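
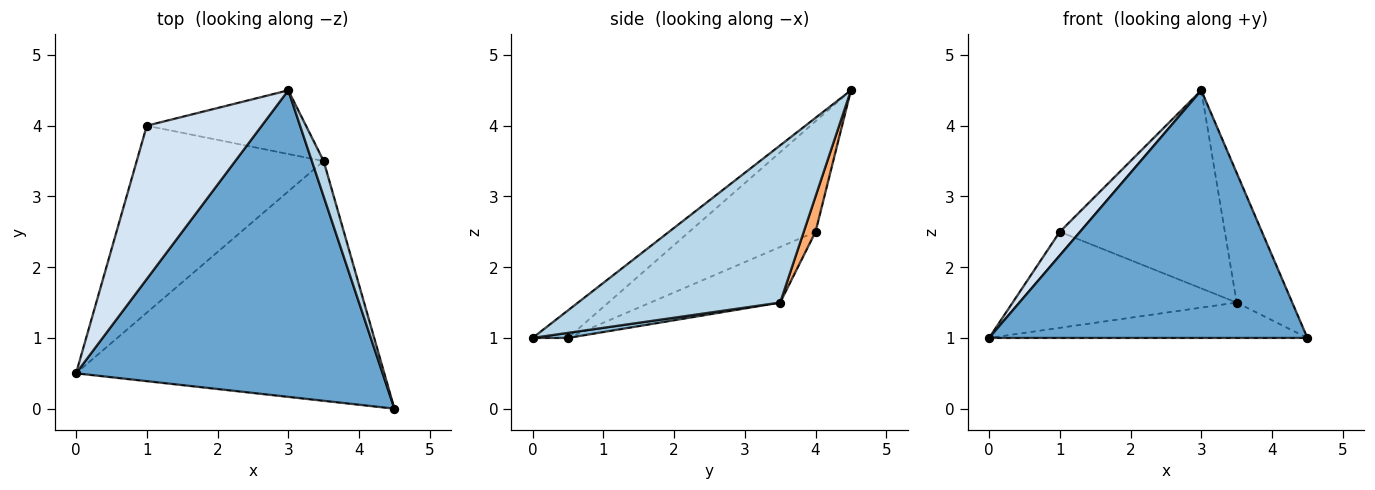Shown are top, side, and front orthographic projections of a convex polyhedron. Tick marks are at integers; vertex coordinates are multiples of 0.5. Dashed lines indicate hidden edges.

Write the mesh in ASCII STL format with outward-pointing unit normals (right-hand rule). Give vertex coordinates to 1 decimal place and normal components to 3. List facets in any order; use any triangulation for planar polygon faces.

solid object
 facet normal -0.070 -0.627 0.776
  outer loop
   vertex 3.0 4.5 4.5
   vertex 0.0 0.5 1.0
   vertex 4.5 0.0 1.0
  endloop
 endfacet
 facet normal 0.016 0.146 -0.989
  outer loop
   vertex 3.5 3.5 1.5
   vertex 4.5 0.0 1.0
   vertex 0.0 0.5 1.0
  endloop
 endfacet
 facet normal 0.962 0.264 0.072
  outer loop
   vertex 3.5 3.5 1.5
   vertex 3.0 4.5 4.5
   vertex 4.5 0.0 1.0
  endloop
 endfacet
 facet normal -0.689 -0.110 0.716
  outer loop
   vertex 1.0 4.0 2.5
   vertex 0.0 0.5 1.0
   vertex 3.0 4.5 4.5
  endloop
 endfacet
 facet normal -0.256 0.442 -0.860
  outer loop
   vertex 1.0 4.0 2.5
   vertex 3.5 3.5 1.5
   vertex 0.0 0.5 1.0
  endloop
 endfacet
 facet normal 0.068 0.950 -0.305
  outer loop
   vertex 1.0 4.0 2.5
   vertex 3.0 4.5 4.5
   vertex 3.5 3.5 1.5
  endloop
 endfacet
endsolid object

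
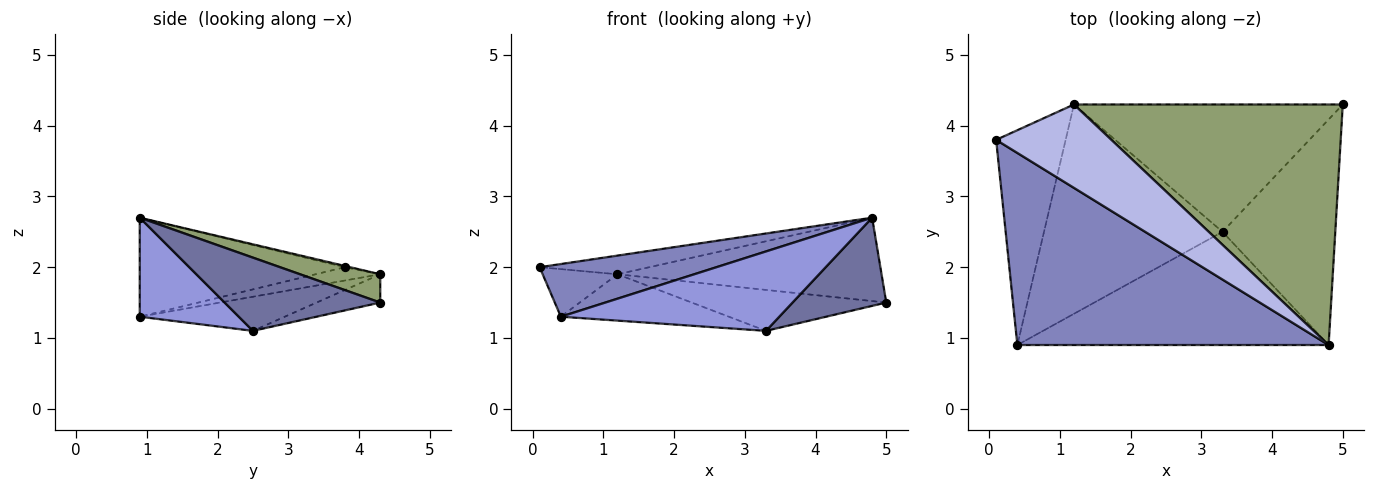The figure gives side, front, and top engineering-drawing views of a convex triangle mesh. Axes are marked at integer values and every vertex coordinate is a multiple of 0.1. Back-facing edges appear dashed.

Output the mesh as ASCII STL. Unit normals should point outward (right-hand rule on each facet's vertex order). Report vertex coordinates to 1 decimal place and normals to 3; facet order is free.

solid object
 facet normal 0.518 -0.312 -0.797
  outer loop
   vertex 3.3 2.5 1.1
   vertex 5.0 4.3 1.5
   vertex 4.8 0.9 2.7
  endloop
 endfacet
 facet normal -0.293 -0.253 0.922
  outer loop
   vertex 0.4 0.9 1.3
   vertex 4.8 0.9 2.7
   vertex 0.1 3.8 2.0
  endloop
 endfacet
 facet normal 0.252 -0.556 -0.792
  outer loop
   vertex 0.4 0.9 1.3
   vertex 3.3 2.5 1.1
   vertex 4.8 0.9 2.7
  endloop
 endfacet
 facet normal -0.011 0.218 0.976
  outer loop
   vertex 1.2 4.3 1.9
   vertex 0.1 3.8 2.0
   vertex 4.8 0.9 2.7
  endloop
 endfacet
 facet normal 0.099 0.326 0.940
  outer loop
   vertex 1.2 4.3 1.9
   vertex 4.8 0.9 2.7
   vertex 5.0 4.3 1.5
  endloop
 endfacet
 facet normal -0.100 0.305 -0.947
  outer loop
   vertex 1.2 4.3 1.9
   vertex 5.0 4.3 1.5
   vertex 3.3 2.5 1.1
  endloop
 endfacet
 facet normal -0.184 0.213 -0.960
  outer loop
   vertex 1.2 4.3 1.9
   vertex 0.4 0.9 1.3
   vertex 0.1 3.8 2.0
  endloop
 endfacet
 facet normal -0.183 0.213 -0.960
  outer loop
   vertex 1.2 4.3 1.9
   vertex 3.3 2.5 1.1
   vertex 0.4 0.9 1.3
  endloop
 endfacet
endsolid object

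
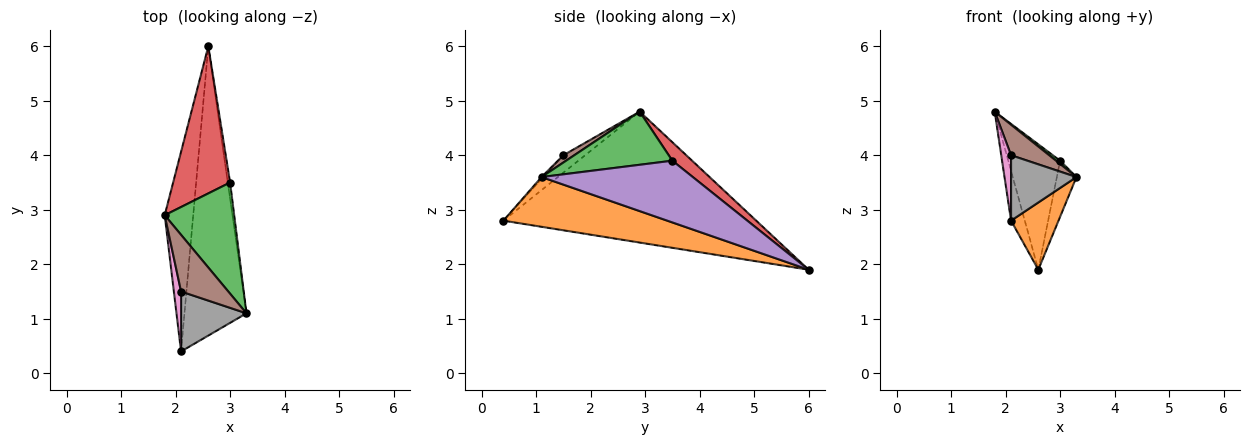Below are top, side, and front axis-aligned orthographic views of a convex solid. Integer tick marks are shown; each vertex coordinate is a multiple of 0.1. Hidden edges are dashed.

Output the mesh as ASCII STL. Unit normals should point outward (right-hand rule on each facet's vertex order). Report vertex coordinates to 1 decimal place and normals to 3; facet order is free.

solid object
 facet normal -0.976 0.053 -0.213
  outer loop
   vertex 2.1 0.4 2.8
   vertex 1.8 2.9 4.8
   vertex 2.6 6.0 1.9
  endloop
 endfacet
 facet normal 0.616 -0.178 -0.768
  outer loop
   vertex 2.1 0.4 2.8
   vertex 2.6 6.0 1.9
   vertex 3.3 1.1 3.6
  endloop
 endfacet
 facet normal 0.607 -0.023 0.794
  outer loop
   vertex 3.0 3.5 3.9
   vertex 1.8 2.9 4.8
   vertex 3.3 1.1 3.6
  endloop
 endfacet
 facet normal 0.240 0.630 0.739
  outer loop
   vertex 3.0 3.5 3.9
   vertex 2.6 6.0 1.9
   vertex 1.8 2.9 4.8
  endloop
 endfacet
 facet normal 0.991 0.129 -0.037
  outer loop
   vertex 3.0 3.5 3.9
   vertex 3.3 1.1 3.6
   vertex 2.6 6.0 1.9
  endloop
 endfacet
 facet normal 0.134 -0.470 0.873
  outer loop
   vertex 2.1 1.5 4.0
   vertex 3.3 1.1 3.6
   vertex 1.8 2.9 4.8
  endloop
 endfacet
 facet normal -0.854 -0.384 0.352
  outer loop
   vertex 2.1 1.5 4.0
   vertex 1.8 2.9 4.8
   vertex 2.1 0.4 2.8
  endloop
 endfacet
 facet normal -0.020 -0.737 0.676
  outer loop
   vertex 2.1 1.5 4.0
   vertex 2.1 0.4 2.8
   vertex 3.3 1.1 3.6
  endloop
 endfacet
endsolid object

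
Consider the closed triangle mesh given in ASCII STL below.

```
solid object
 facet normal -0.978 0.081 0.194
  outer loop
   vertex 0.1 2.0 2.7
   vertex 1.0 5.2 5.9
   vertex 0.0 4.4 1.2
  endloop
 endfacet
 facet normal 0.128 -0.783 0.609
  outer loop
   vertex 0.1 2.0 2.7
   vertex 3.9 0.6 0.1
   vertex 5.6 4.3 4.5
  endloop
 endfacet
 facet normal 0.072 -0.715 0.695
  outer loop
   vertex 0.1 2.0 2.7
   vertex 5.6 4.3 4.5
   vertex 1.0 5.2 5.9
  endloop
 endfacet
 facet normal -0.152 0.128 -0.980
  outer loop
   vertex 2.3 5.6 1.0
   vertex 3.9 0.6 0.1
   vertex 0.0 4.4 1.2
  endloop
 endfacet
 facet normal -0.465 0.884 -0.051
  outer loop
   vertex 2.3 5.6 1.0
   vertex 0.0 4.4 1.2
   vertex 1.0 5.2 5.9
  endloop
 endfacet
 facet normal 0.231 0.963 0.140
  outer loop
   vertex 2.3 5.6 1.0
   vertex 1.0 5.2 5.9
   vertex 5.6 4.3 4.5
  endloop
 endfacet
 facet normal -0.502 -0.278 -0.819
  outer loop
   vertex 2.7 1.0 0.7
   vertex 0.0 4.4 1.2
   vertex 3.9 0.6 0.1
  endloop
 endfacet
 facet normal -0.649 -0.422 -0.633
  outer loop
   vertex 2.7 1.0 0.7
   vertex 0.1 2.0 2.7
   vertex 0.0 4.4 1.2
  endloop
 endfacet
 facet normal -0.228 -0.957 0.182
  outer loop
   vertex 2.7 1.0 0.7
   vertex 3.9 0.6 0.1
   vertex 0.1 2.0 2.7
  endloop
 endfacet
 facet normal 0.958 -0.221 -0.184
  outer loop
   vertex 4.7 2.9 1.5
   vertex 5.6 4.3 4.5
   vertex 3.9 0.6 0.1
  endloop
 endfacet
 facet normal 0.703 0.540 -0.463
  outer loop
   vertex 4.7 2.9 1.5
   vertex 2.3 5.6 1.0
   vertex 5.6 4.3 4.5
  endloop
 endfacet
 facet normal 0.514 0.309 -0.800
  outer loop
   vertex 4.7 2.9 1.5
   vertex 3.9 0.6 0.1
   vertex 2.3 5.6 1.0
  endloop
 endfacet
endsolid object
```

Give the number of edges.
18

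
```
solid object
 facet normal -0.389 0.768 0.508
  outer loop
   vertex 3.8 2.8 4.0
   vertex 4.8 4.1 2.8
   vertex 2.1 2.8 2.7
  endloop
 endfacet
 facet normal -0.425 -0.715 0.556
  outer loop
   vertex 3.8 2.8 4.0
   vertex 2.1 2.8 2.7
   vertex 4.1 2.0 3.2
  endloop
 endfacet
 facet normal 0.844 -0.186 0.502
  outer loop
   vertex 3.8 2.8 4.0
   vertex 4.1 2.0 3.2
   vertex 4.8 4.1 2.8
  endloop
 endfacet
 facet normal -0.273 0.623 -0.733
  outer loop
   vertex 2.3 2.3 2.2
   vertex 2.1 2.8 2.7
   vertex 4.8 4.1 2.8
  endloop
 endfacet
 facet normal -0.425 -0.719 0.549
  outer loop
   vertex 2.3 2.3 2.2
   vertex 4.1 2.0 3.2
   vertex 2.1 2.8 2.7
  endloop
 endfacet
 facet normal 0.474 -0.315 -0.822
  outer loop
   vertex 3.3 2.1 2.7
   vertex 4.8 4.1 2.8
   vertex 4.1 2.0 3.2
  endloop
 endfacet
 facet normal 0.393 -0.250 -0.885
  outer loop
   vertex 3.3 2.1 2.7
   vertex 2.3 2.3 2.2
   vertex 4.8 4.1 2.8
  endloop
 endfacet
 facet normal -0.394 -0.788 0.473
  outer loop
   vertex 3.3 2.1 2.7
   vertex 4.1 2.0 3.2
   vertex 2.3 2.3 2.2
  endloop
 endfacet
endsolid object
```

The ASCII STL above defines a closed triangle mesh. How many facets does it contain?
8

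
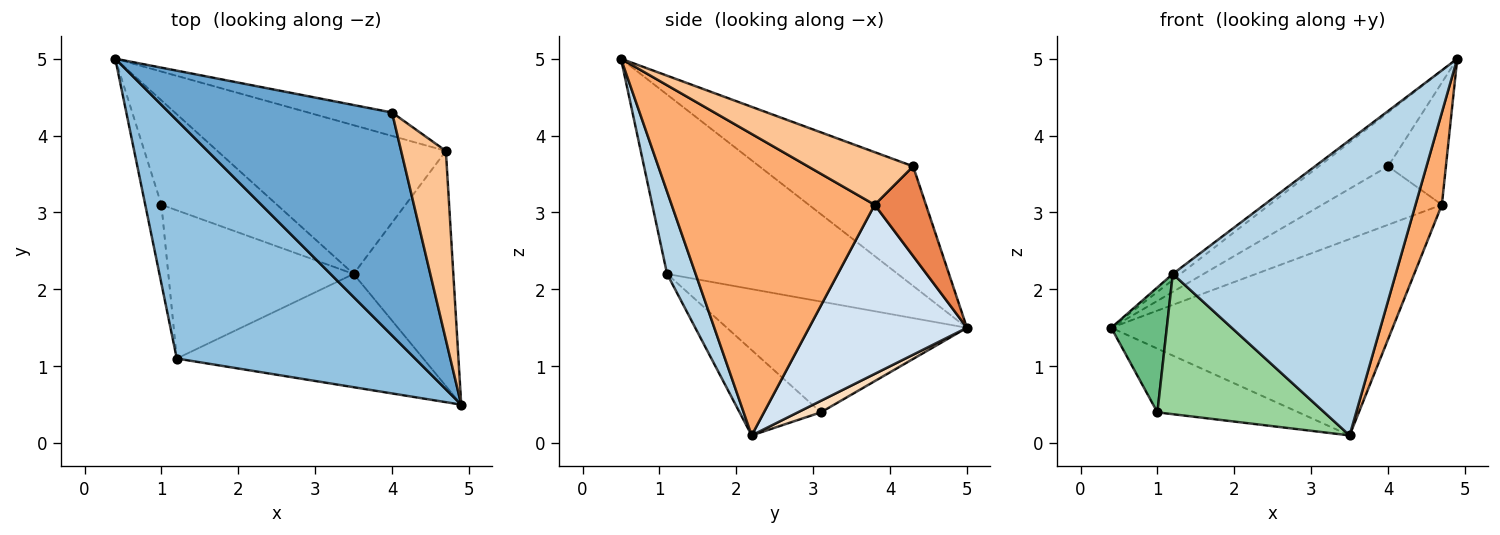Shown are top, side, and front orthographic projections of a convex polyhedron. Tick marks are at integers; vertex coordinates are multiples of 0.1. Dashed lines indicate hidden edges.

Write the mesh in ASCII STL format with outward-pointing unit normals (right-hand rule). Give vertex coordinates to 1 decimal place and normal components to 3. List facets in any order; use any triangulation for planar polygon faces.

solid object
 facet normal -0.462 0.208 0.862
  outer loop
   vertex 4.0 4.3 3.6
   vertex 0.4 5.0 1.5
   vertex 4.9 0.5 5.0
  endloop
 endfacet
 facet normal -0.601 0.020 0.799
  outer loop
   vertex 1.2 1.1 2.2
   vertex 4.9 0.5 5.0
   vertex 0.4 5.0 1.5
  endloop
 endfacet
 facet normal 0.119 -0.927 -0.356
  outer loop
   vertex 1.2 1.1 2.2
   vertex 3.5 2.2 0.1
   vertex 4.9 0.5 5.0
  endloop
 endfacet
 facet normal 0.408 0.728 -0.551
  outer loop
   vertex 4.7 3.8 3.1
   vertex 3.5 2.2 0.1
   vertex 0.4 5.0 1.5
  endloop
 endfacet
 facet normal 0.369 0.863 -0.346
  outer loop
   vertex 4.7 3.8 3.1
   vertex 0.4 5.0 1.5
   vertex 4.0 4.3 3.6
  endloop
 endfacet
 facet normal 0.942 -0.122 -0.312
  outer loop
   vertex 4.7 3.8 3.1
   vertex 4.9 0.5 5.0
   vertex 3.5 2.2 0.1
  endloop
 endfacet
 facet normal 0.703 0.387 0.597
  outer loop
   vertex 4.7 3.8 3.1
   vertex 4.0 4.3 3.6
   vertex 4.9 0.5 5.0
  endloop
 endfacet
 facet normal 0.085 0.519 -0.850
  outer loop
   vertex 1.0 3.1 0.4
   vertex 0.4 5.0 1.5
   vertex 3.5 2.2 0.1
  endloop
 endfacet
 facet normal -0.965 -0.223 -0.141
  outer loop
   vertex 1.0 3.1 0.4
   vertex 1.2 1.1 2.2
   vertex 0.4 5.0 1.5
  endloop
 endfacet
 facet normal -0.317 -0.652 -0.689
  outer loop
   vertex 1.0 3.1 0.4
   vertex 3.5 2.2 0.1
   vertex 1.2 1.1 2.2
  endloop
 endfacet
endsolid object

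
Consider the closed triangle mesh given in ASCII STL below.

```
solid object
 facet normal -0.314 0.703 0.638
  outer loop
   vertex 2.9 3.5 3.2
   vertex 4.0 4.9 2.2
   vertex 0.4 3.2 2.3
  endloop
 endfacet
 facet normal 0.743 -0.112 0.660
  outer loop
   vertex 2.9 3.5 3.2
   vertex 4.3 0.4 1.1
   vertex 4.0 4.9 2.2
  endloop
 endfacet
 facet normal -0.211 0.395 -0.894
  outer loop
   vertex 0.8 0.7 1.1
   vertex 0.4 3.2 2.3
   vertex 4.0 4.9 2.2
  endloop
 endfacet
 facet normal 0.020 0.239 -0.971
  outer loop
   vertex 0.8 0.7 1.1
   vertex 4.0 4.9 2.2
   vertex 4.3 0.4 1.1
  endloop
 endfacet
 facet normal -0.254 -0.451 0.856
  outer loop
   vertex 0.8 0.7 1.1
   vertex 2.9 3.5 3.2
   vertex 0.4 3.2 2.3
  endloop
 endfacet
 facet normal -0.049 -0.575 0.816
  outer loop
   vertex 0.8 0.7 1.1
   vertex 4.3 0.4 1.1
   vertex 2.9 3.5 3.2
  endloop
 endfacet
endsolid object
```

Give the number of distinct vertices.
5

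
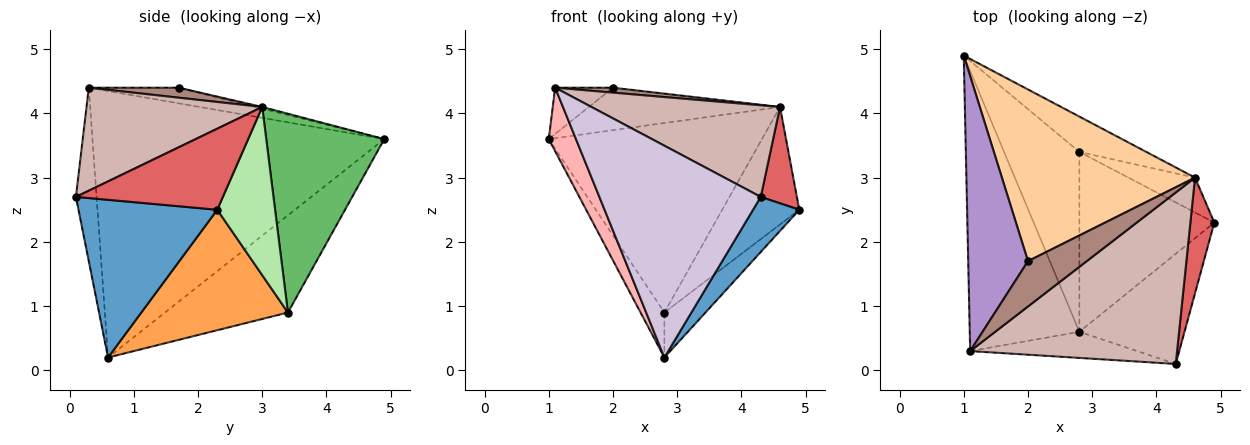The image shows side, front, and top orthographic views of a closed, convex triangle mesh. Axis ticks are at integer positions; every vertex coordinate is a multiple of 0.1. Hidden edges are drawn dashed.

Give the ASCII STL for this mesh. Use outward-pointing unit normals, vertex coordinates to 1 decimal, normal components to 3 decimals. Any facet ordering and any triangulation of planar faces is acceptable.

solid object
 facet normal 0.802 -0.267 -0.535
  outer loop
   vertex 4.3 0.1 2.7
   vertex 2.8 0.6 0.2
   vertex 4.9 2.3 2.5
  endloop
 endfacet
 facet normal -0.782 0.151 -0.605
  outer loop
   vertex 2.8 3.4 0.9
   vertex 2.8 0.6 0.2
   vertex 1.0 4.9 3.6
  endloop
 endfacet
 facet normal 0.655 0.183 -0.733
  outer loop
   vertex 2.8 3.4 0.9
   vertex 4.9 2.3 2.5
   vertex 2.8 0.6 0.2
  endloop
 endfacet
 facet normal -0.008 0.240 0.971
  outer loop
   vertex 4.6 3.0 4.1
   vertex 1.0 4.9 3.6
   vertex 2.0 1.7 4.4
  endloop
 endfacet
 facet normal 0.478 0.863 -0.161
  outer loop
   vertex 4.6 3.0 4.1
   vertex 2.8 3.4 0.9
   vertex 1.0 4.9 3.6
  endloop
 endfacet
 facet normal 0.584 0.778 -0.231
  outer loop
   vertex 4.6 3.0 4.1
   vertex 4.9 2.3 2.5
   vertex 2.8 3.4 0.9
  endloop
 endfacet
 facet normal 0.934 -0.230 0.275
  outer loop
   vertex 4.6 3.0 4.1
   vertex 4.3 0.1 2.7
   vertex 4.9 2.3 2.5
  endloop
 endfacet
 facet normal -0.921 -0.086 -0.379
  outer loop
   vertex 1.1 0.3 4.4
   vertex 1.0 4.9 3.6
   vertex 2.8 0.6 0.2
  endloop
 endfacet
 facet normal -0.250 0.161 0.955
  outer loop
   vertex 1.1 0.3 4.4
   vertex 2.0 1.7 4.4
   vertex 1.0 4.9 3.6
  endloop
 endfacet
 facet normal -0.126 -0.985 -0.121
  outer loop
   vertex 1.1 0.3 4.4
   vertex 2.8 0.6 0.2
   vertex 4.3 0.1 2.7
  endloop
 endfacet
 facet normal 0.167 -0.107 0.980
  outer loop
   vertex 1.1 0.3 4.4
   vertex 4.6 3.0 4.1
   vertex 2.0 1.7 4.4
  endloop
 endfacet
 facet normal 0.402 -0.431 0.808
  outer loop
   vertex 1.1 0.3 4.4
   vertex 4.3 0.1 2.7
   vertex 4.6 3.0 4.1
  endloop
 endfacet
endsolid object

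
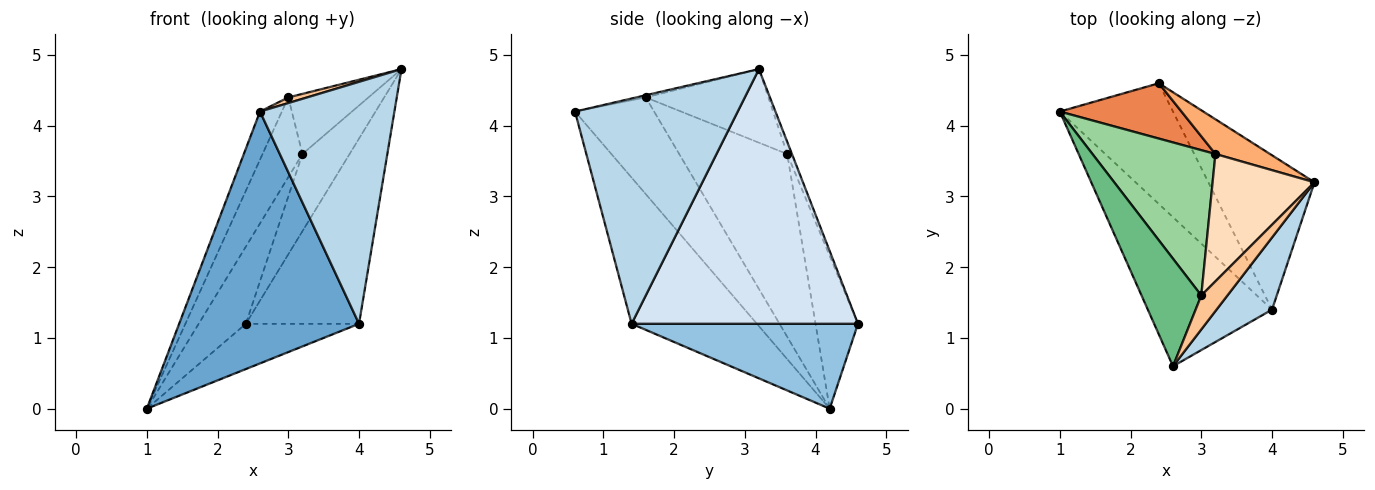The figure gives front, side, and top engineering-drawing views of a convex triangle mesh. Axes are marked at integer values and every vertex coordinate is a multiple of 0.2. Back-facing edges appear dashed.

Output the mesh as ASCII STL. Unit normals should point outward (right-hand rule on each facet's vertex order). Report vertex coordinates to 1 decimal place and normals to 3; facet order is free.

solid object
 facet normal -0.514 -0.738 -0.437
  outer loop
   vertex 4.0 1.4 1.2
   vertex 2.6 0.6 4.2
   vertex 1.0 4.2 0.0
  endloop
 endfacet
 facet normal 0.575 0.287 -0.766
  outer loop
   vertex 4.0 1.4 1.2
   vertex 1.0 4.2 0.0
   vertex 2.4 4.6 1.2
  endloop
 endfacet
 facet normal 0.757 -0.626 0.187
  outer loop
   vertex 4.0 1.4 1.2
   vertex 4.6 3.2 4.8
   vertex 2.6 0.6 4.2
  endloop
 endfacet
 facet normal 0.838 0.419 -0.349
  outer loop
   vertex 4.0 1.4 1.2
   vertex 2.4 4.6 1.2
   vertex 4.6 3.2 4.8
  endloop
 endfacet
 facet normal -0.590 0.656 0.470
  outer loop
   vertex 3.2 3.6 3.6
   vertex 2.4 4.6 1.2
   vertex 1.0 4.2 0.0
  endloop
 endfacet
 facet normal -0.091 0.908 0.409
  outer loop
   vertex 3.2 3.6 3.6
   vertex 4.6 3.2 4.8
   vertex 2.4 4.6 1.2
  endloop
 endfacet
 facet normal -0.082 -0.164 0.983
  outer loop
   vertex 3.0 1.6 4.4
   vertex 2.6 0.6 4.2
   vertex 4.6 3.2 4.8
  endloop
 endfacet
 facet normal -0.547 0.358 0.757
  outer loop
   vertex 3.0 1.6 4.4
   vertex 4.6 3.2 4.8
   vertex 3.2 3.6 3.6
  endloop
 endfacet
 facet normal -0.828 0.229 0.512
  outer loop
   vertex 3.0 1.6 4.4
   vertex 1.0 4.2 0.0
   vertex 2.6 0.6 4.2
  endloop
 endfacet
 facet normal -0.793 0.293 0.534
  outer loop
   vertex 3.0 1.6 4.4
   vertex 3.2 3.6 3.6
   vertex 1.0 4.2 0.0
  endloop
 endfacet
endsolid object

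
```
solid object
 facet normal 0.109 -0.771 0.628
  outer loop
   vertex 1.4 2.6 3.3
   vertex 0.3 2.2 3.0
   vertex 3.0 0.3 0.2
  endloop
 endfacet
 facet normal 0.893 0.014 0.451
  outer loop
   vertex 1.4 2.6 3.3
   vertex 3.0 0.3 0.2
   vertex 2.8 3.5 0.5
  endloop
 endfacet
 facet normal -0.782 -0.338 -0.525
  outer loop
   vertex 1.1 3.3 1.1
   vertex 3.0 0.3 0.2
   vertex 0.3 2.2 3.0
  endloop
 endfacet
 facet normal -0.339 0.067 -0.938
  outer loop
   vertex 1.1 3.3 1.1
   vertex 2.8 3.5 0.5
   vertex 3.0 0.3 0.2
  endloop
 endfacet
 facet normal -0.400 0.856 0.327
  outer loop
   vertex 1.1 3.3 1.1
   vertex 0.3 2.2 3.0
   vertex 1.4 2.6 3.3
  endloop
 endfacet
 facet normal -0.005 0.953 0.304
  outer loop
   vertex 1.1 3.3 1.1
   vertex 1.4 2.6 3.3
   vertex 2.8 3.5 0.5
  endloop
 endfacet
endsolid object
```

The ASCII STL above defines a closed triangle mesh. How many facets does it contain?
6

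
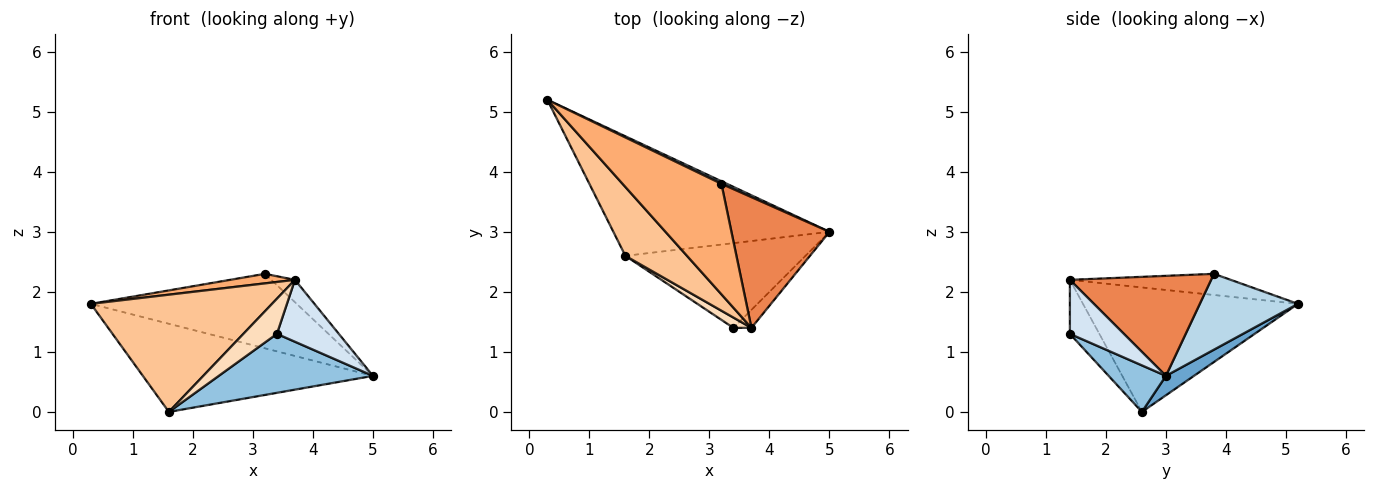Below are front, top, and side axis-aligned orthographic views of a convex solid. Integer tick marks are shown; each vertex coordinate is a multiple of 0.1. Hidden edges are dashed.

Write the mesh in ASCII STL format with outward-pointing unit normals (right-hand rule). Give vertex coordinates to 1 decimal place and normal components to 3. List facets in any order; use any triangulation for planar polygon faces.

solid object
 facet normal 0.072 0.592 -0.803
  outer loop
   vertex 1.6 2.6 0.0
   vertex 0.3 5.2 1.8
   vertex 5.0 3.0 0.6
  endloop
 endfacet
 facet normal 0.207 -0.559 -0.803
  outer loop
   vertex 1.6 2.6 0.0
   vertex 5.0 3.0 0.6
   vertex 3.4 1.4 1.3
  endloop
 endfacet
 facet normal 0.430 0.902 0.031
  outer loop
   vertex 3.2 3.8 2.3
   vertex 5.0 3.0 0.6
   vertex 0.3 5.2 1.8
  endloop
 endfacet
 facet normal 0.642 -0.736 -0.214
  outer loop
   vertex 3.7 1.4 2.2
   vertex 3.4 1.4 1.3
   vertex 5.0 3.0 0.6
  endloop
 endfacet
 facet normal 0.709 0.119 0.695
  outer loop
   vertex 3.7 1.4 2.2
   vertex 5.0 3.0 0.6
   vertex 3.2 3.8 2.3
  endloop
 endfacet
 facet normal -0.209 -0.084 0.974
  outer loop
   vertex 3.7 1.4 2.2
   vertex 3.2 3.8 2.3
   vertex 0.3 5.2 1.8
  endloop
 endfacet
 facet normal -0.715 -0.603 0.354
  outer loop
   vertex 3.7 1.4 2.2
   vertex 0.3 5.2 1.8
   vertex 1.6 2.6 0.0
  endloop
 endfacet
 facet normal -0.644 -0.734 0.215
  outer loop
   vertex 3.7 1.4 2.2
   vertex 1.6 2.6 0.0
   vertex 3.4 1.4 1.3
  endloop
 endfacet
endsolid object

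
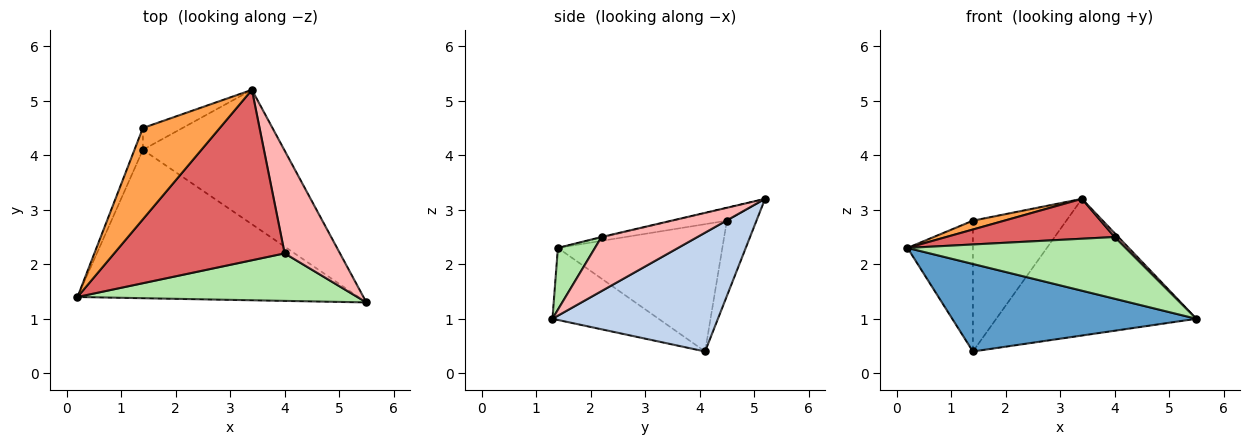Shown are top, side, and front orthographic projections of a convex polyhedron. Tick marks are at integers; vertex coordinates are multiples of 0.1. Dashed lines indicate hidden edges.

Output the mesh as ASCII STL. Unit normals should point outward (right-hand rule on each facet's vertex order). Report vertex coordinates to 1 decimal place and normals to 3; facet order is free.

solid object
 facet normal -0.216 -0.496 -0.841
  outer loop
   vertex 1.4 4.1 0.4
   vertex 5.5 1.3 1.0
   vertex 0.2 1.4 2.3
  endloop
 endfacet
 facet normal 0.508 0.614 -0.604
  outer loop
   vertex 1.4 4.1 0.4
   vertex 3.4 5.2 3.2
   vertex 5.5 1.3 1.0
  endloop
 endfacet
 facet normal -0.163 -0.095 0.982
  outer loop
   vertex 1.4 4.5 2.8
   vertex 0.2 1.4 2.3
   vertex 3.4 5.2 3.2
  endloop
 endfacet
 facet normal -0.927 0.369 -0.061
  outer loop
   vertex 1.4 4.5 2.8
   vertex 1.4 4.1 0.4
   vertex 0.2 1.4 2.3
  endloop
 endfacet
 facet normal -0.298 0.942 -0.157
  outer loop
   vertex 1.4 4.5 2.8
   vertex 3.4 5.2 3.2
   vertex 1.4 4.1 0.4
  endloop
 endfacet
 facet normal 0.133 -0.785 0.605
  outer loop
   vertex 4.0 2.2 2.5
   vertex 0.2 1.4 2.3
   vertex 5.5 1.3 1.0
  endloop
 endfacet
 facet normal -0.003 -0.228 0.974
  outer loop
   vertex 4.0 2.2 2.5
   vertex 3.4 5.2 3.2
   vertex 0.2 1.4 2.3
  endloop
 endfacet
 facet normal 0.699 -0.027 0.715
  outer loop
   vertex 4.0 2.2 2.5
   vertex 5.5 1.3 1.0
   vertex 3.4 5.2 3.2
  endloop
 endfacet
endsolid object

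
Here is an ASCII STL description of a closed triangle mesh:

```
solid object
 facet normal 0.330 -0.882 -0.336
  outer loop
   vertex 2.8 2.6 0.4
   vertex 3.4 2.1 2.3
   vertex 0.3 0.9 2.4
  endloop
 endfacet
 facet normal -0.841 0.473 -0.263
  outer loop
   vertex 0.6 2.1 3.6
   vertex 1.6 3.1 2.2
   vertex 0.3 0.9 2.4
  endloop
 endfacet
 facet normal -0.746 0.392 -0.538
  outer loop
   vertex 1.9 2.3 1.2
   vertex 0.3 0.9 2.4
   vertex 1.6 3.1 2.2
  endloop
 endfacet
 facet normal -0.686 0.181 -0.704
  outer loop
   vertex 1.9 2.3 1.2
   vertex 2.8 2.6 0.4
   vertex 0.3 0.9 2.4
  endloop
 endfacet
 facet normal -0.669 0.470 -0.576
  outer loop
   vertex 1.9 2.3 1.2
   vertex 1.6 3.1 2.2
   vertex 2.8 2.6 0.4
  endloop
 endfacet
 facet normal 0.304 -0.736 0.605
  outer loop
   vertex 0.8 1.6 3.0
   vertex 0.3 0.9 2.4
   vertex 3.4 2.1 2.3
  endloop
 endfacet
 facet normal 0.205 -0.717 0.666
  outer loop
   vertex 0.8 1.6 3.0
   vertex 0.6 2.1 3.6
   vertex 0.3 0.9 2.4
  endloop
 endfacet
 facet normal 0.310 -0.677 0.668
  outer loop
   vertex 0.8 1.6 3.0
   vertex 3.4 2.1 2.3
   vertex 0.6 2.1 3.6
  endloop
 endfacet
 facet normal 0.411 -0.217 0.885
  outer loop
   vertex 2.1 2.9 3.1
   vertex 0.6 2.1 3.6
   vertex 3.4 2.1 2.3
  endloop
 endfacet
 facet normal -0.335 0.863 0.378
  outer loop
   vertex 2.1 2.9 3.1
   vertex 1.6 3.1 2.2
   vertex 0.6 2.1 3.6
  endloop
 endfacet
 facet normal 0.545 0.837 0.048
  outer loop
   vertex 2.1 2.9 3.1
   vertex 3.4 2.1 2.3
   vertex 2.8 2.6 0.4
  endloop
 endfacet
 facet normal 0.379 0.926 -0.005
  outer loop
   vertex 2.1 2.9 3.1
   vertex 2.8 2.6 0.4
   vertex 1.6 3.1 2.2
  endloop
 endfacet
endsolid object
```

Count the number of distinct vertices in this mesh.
8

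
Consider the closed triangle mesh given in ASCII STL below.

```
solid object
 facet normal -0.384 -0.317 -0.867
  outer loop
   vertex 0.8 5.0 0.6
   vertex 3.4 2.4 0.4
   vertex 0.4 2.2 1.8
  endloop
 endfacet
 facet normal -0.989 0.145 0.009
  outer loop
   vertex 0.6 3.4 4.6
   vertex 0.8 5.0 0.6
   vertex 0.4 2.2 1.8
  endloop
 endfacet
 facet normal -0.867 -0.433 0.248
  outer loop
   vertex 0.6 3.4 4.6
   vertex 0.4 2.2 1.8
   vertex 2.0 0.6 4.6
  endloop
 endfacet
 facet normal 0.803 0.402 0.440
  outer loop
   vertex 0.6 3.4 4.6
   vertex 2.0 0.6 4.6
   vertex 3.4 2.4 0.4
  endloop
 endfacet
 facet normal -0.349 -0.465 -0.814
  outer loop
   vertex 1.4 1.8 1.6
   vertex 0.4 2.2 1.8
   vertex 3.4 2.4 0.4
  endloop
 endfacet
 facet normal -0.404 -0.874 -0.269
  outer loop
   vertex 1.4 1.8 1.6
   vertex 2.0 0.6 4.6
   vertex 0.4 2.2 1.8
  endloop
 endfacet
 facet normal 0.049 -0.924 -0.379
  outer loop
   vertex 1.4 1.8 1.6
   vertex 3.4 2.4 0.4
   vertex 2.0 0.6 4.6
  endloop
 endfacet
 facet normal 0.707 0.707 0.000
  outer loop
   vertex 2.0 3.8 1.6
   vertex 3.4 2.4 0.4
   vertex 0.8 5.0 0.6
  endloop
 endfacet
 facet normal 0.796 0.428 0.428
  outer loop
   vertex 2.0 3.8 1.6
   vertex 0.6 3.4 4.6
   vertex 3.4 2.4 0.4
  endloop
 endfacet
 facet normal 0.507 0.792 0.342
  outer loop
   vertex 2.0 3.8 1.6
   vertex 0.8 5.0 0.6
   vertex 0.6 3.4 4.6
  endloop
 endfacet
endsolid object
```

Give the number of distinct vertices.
7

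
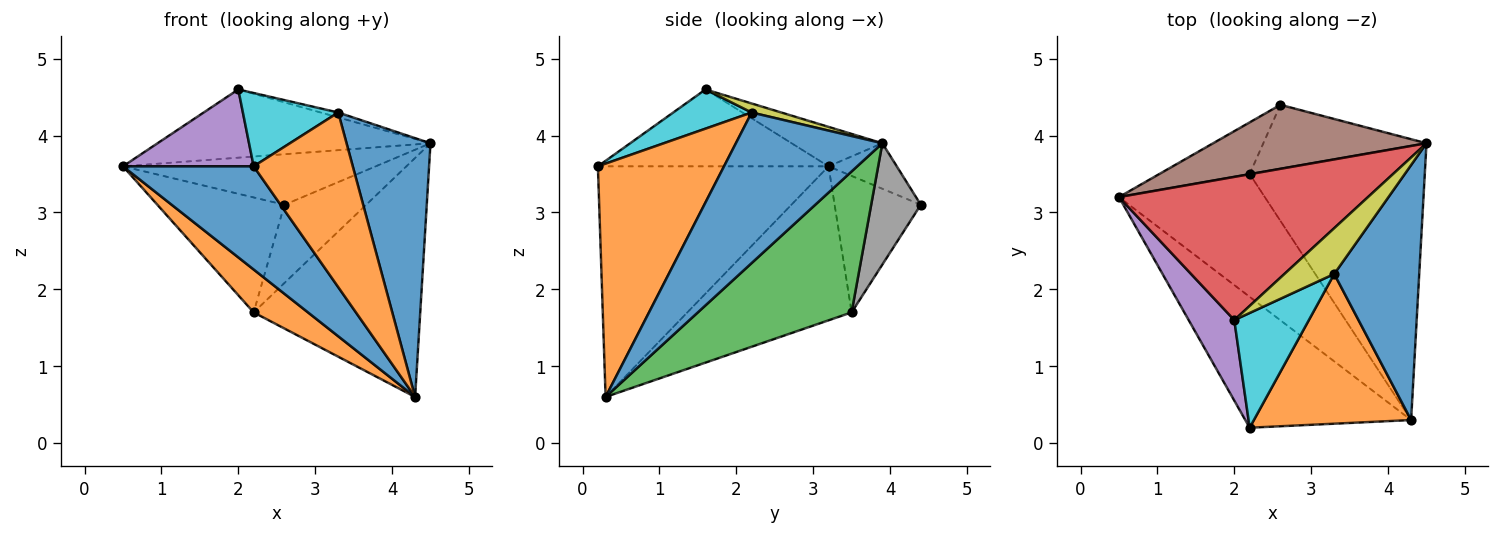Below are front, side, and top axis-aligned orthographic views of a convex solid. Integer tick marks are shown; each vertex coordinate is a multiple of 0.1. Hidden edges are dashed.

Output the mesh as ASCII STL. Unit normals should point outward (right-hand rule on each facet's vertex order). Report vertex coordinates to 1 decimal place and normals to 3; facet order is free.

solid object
 facet normal -0.738 -0.418 -0.530
  outer loop
   vertex 2.2 0.2 3.6
   vertex 0.5 3.2 3.6
   vertex 4.3 0.3 0.6
  endloop
 endfacet
 facet normal -0.706 -0.234 -0.669
  outer loop
   vertex 2.2 3.5 1.7
   vertex 4.3 0.3 0.6
   vertex 0.5 3.2 3.6
  endloop
 endfacet
 facet normal 0.519 0.562 -0.644
  outer loop
   vertex 2.2 3.5 1.7
   vertex 4.5 3.9 3.9
   vertex 4.3 0.3 0.6
  endloop
 endfacet
 facet normal -0.142 0.426 0.894
  outer loop
   vertex 2.0 1.6 4.6
   vertex 4.5 3.9 3.9
   vertex 0.5 3.2 3.6
  endloop
 endfacet
 facet normal -0.773 -0.438 0.459
  outer loop
   vertex 2.0 1.6 4.6
   vertex 0.5 3.2 3.6
   vertex 2.2 0.2 3.6
  endloop
 endfacet
 facet normal -0.165 0.611 0.774
  outer loop
   vertex 2.6 4.4 3.1
   vertex 0.5 3.2 3.6
   vertex 4.5 3.9 3.9
  endloop
 endfacet
 facet normal -0.526 0.776 -0.348
  outer loop
   vertex 2.6 4.4 3.1
   vertex 2.2 3.5 1.7
   vertex 0.5 3.2 3.6
  endloop
 endfacet
 facet normal 0.425 0.701 -0.572
  outer loop
   vertex 2.6 4.4 3.1
   vertex 4.5 3.9 3.9
   vertex 2.2 3.5 1.7
  endloop
 endfacet
 facet normal 0.177 0.105 0.979
  outer loop
   vertex 3.3 2.2 4.3
   vertex 4.5 3.9 3.9
   vertex 2.0 1.6 4.6
  endloop
 endfacet
 facet normal 0.405 -0.492 0.770
  outer loop
   vertex 3.3 2.2 4.3
   vertex 2.0 1.6 4.6
   vertex 2.2 0.2 3.6
  endloop
 endfacet
 facet normal 0.779 -0.447 0.440
  outer loop
   vertex 3.3 2.2 4.3
   vertex 4.3 0.3 0.6
   vertex 4.5 3.9 3.9
  endloop
 endfacet
 facet normal 0.695 -0.546 0.468
  outer loop
   vertex 3.3 2.2 4.3
   vertex 2.2 0.2 3.6
   vertex 4.3 0.3 0.6
  endloop
 endfacet
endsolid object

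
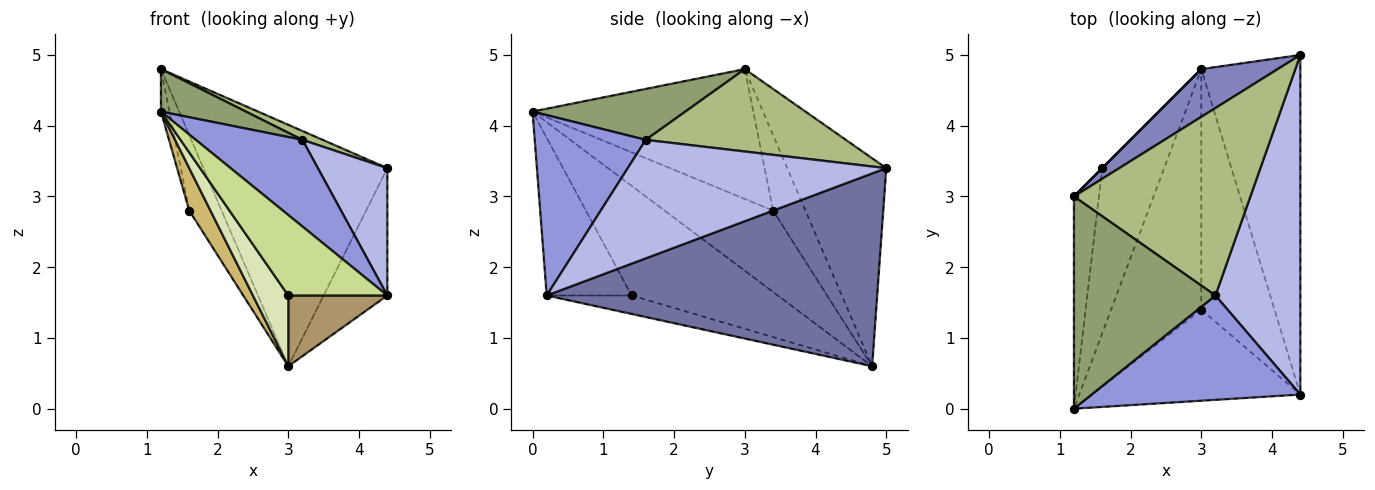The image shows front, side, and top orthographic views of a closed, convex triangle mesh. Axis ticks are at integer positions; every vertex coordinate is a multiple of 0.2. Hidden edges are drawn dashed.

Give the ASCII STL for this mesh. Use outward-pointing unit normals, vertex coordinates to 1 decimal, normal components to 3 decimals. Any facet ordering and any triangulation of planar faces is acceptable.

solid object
 facet normal 0.877 0.169 -0.450
  outer loop
   vertex 3.0 4.8 0.6
   vertex 4.4 5.0 3.4
   vertex 4.4 0.2 1.6
  endloop
 endfacet
 facet normal -0.467 0.867 0.172
  outer loop
   vertex 1.2 3.0 4.8
   vertex 4.4 5.0 3.4
   vertex 3.0 4.8 0.6
  endloop
 endfacet
 facet normal 0.554 -0.532 0.641
  outer loop
   vertex 3.2 1.6 3.8
   vertex 1.2 0.0 4.2
   vertex 4.4 0.2 1.6
  endloop
 endfacet
 facet normal 0.794 -0.213 0.569
  outer loop
   vertex 3.2 1.6 3.8
   vertex 4.4 0.2 1.6
   vertex 4.4 5.0 3.4
  endloop
 endfacet
 facet normal 0.333 -0.185 0.925
  outer loop
   vertex 3.2 1.6 3.8
   vertex 1.2 3.0 4.8
   vertex 1.2 0.0 4.2
  endloop
 endfacet
 facet normal 0.423 -0.043 0.905
  outer loop
   vertex 3.2 1.6 3.8
   vertex 4.4 5.0 3.4
   vertex 1.2 3.0 4.8
  endloop
 endfacet
 facet normal -0.494 -0.576 -0.652
  outer loop
   vertex 3.0 1.4 1.6
   vertex 4.4 0.2 1.6
   vertex 1.2 0.0 4.2
  endloop
 endfacet
 facet normal -0.759 -0.184 -0.624
  outer loop
   vertex 3.0 1.4 1.6
   vertex 1.2 0.0 4.2
   vertex 3.0 4.8 0.6
  endloop
 endfacet
 facet normal -0.235 -0.274 -0.932
  outer loop
   vertex 3.0 1.4 1.6
   vertex 3.0 4.8 0.6
   vertex 4.4 0.2 1.6
  endloop
 endfacet
 facet normal -0.786 -0.154 -0.598
  outer loop
   vertex 1.6 3.4 2.8
   vertex 3.0 4.8 0.6
   vertex 1.2 0.0 4.2
  endloop
 endfacet
 facet normal -0.981 0.038 -0.189
  outer loop
   vertex 1.6 3.4 2.8
   vertex 1.2 0.0 4.2
   vertex 1.2 3.0 4.8
  endloop
 endfacet
 facet normal -0.707 0.707 0.000
  outer loop
   vertex 1.6 3.4 2.8
   vertex 1.2 3.0 4.8
   vertex 3.0 4.8 0.6
  endloop
 endfacet
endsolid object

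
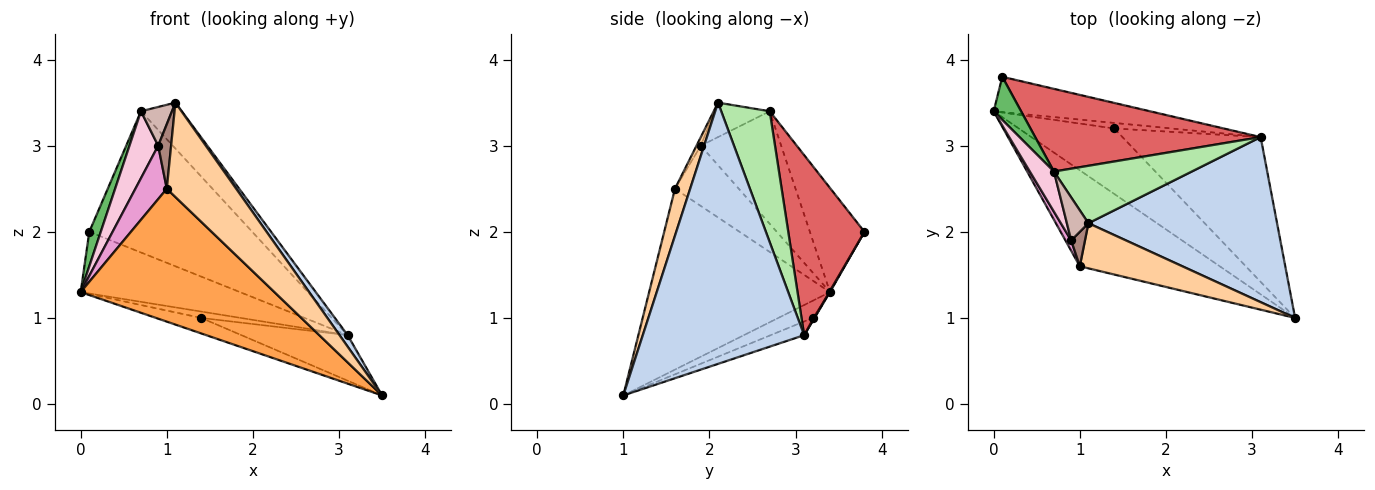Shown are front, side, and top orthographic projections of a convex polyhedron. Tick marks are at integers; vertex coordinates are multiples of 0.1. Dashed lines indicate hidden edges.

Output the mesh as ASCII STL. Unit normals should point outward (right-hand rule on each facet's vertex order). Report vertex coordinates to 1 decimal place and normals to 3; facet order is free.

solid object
 facet normal 0.004 0.868 -0.497
  outer loop
   vertex 3.1 3.1 0.8
   vertex 0.0 3.4 1.3
   vertex 0.1 3.8 2.0
  endloop
 endfacet
 facet normal 0.810 -0.041 0.585
  outer loop
   vertex 3.1 3.1 0.8
   vertex 1.1 2.1 3.5
   vertex 3.5 1.0 0.1
  endloop
 endfacet
 facet normal -0.603 -0.646 -0.467
  outer loop
   vertex 1.0 1.6 2.5
   vertex 0.0 3.4 1.3
   vertex 3.5 1.0 0.1
  endloop
 endfacet
 facet normal 0.194 -0.885 0.423
  outer loop
   vertex 1.0 1.6 2.5
   vertex 3.5 1.0 0.1
   vertex 1.1 2.1 3.5
  endloop
 endfacet
 facet normal -0.948 -0.200 0.249
  outer loop
   vertex 0.7 2.7 3.4
   vertex 0.1 3.8 2.0
   vertex 0.0 3.4 1.3
  endloop
 endfacet
 facet normal 0.596 0.502 0.627
  outer loop
   vertex 0.7 2.7 3.4
   vertex 1.1 2.1 3.5
   vertex 3.1 3.1 0.8
  endloop
 endfacet
 facet normal 0.374 0.800 0.468
  outer loop
   vertex 0.7 2.7 3.4
   vertex 3.1 3.1 0.8
   vertex 0.1 3.8 2.0
  endloop
 endfacet
 facet normal -0.173 0.227 -0.958
  outer loop
   vertex 1.4 3.2 1.0
   vertex 3.5 1.0 0.1
   vertex 0.0 3.4 1.3
  endloop
 endfacet
 facet normal -0.033 0.754 -0.656
  outer loop
   vertex 1.4 3.2 1.0
   vertex 0.0 3.4 1.3
   vertex 3.1 3.1 0.8
  endloop
 endfacet
 facet normal -0.094 0.299 -0.950
  outer loop
   vertex 1.4 3.2 1.0
   vertex 3.1 3.1 0.8
   vertex 3.5 1.0 0.1
  endloop
 endfacet
 facet normal -0.282 -0.846 0.451
  outer loop
   vertex 0.9 1.9 3.0
   vertex 1.0 1.6 2.5
   vertex 1.1 2.1 3.5
  endloop
 endfacet
 facet normal -0.765 -0.431 0.478
  outer loop
   vertex 0.9 1.9 3.0
   vertex 1.1 2.1 3.5
   vertex 0.7 2.7 3.4
  endloop
 endfacet
 facet normal -0.894 -0.440 0.085
  outer loop
   vertex 0.9 1.9 3.0
   vertex 0.0 3.4 1.3
   vertex 1.0 1.6 2.5
  endloop
 endfacet
 facet normal -0.923 -0.330 0.198
  outer loop
   vertex 0.9 1.9 3.0
   vertex 0.7 2.7 3.4
   vertex 0.0 3.4 1.3
  endloop
 endfacet
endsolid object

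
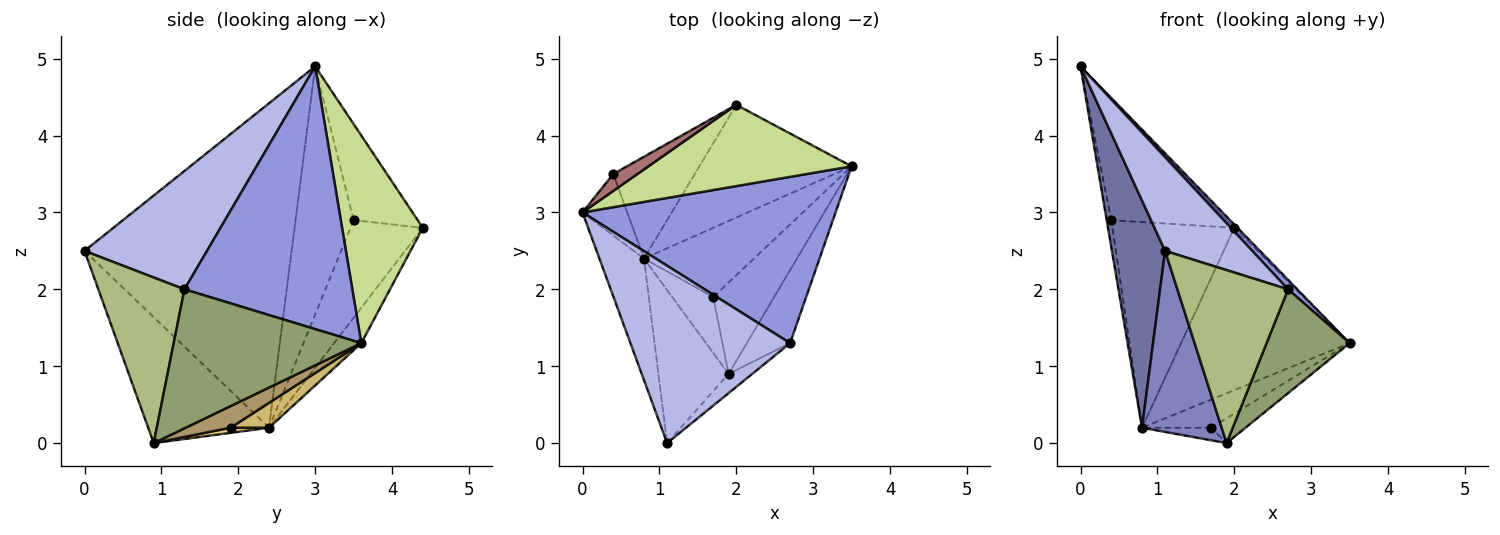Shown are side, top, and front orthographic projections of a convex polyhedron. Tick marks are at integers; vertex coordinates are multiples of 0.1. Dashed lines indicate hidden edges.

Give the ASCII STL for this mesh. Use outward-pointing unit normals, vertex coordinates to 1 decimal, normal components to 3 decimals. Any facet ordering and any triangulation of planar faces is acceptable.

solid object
 facet normal -0.960 -0.246 -0.132
  outer loop
   vertex 0.8 2.4 0.2
   vertex 1.1 0.0 2.5
   vertex 0.0 3.0 4.9
  endloop
 endfacet
 facet normal -0.757 -0.499 -0.422
  outer loop
   vertex 0.8 2.4 0.2
   vertex 1.9 0.9 0.0
   vertex 1.1 0.0 2.5
  endloop
 endfacet
 facet normal 0.720 -0.039 0.693
  outer loop
   vertex 2.7 1.3 2.0
   vertex 3.5 3.6 1.3
   vertex 0.0 3.0 4.9
  endloop
 endfacet
 facet normal 0.548 -0.391 0.739
  outer loop
   vertex 2.7 1.3 2.0
   vertex 0.0 3.0 4.9
   vertex 1.1 0.0 2.5
  endloop
 endfacet
 facet normal 0.879 -0.389 -0.274
  outer loop
   vertex 2.7 1.3 2.0
   vertex 1.9 0.9 0.0
   vertex 3.5 3.6 1.3
  endloop
 endfacet
 facet normal 0.612 -0.786 -0.087
  outer loop
   vertex 2.7 1.3 2.0
   vertex 1.1 0.0 2.5
   vertex 1.9 0.9 0.0
  endloop
 endfacet
 facet normal 0.714 0.028 0.699
  outer loop
   vertex 2.0 4.4 2.8
   vertex 0.0 3.0 4.9
   vertex 3.5 3.6 1.3
  endloop
 endfacet
 facet normal -0.131 0.814 -0.566
  outer loop
   vertex 2.0 4.4 2.8
   vertex 3.5 3.6 1.3
   vertex 0.8 2.4 0.2
  endloop
 endfacet
 facet normal 0.324 0.247 -0.913
  outer loop
   vertex 1.7 1.9 0.2
   vertex 3.5 3.6 1.3
   vertex 1.9 0.9 0.0
  endloop
 endfacet
 facet normal 0.205 0.369 -0.906
  outer loop
   vertex 1.7 1.9 0.2
   vertex 0.8 2.4 0.2
   vertex 3.5 3.6 1.3
  endloop
 endfacet
 facet normal 0.121 0.218 -0.968
  outer loop
   vertex 1.7 1.9 0.2
   vertex 1.9 0.9 0.0
   vertex 0.8 2.4 0.2
  endloop
 endfacet
 facet normal -0.981 0.077 -0.177
  outer loop
   vertex 0.4 3.5 2.9
   vertex 0.8 2.4 0.2
   vertex 0.0 3.0 4.9
  endloop
 endfacet
 facet normal -0.481 0.868 0.121
  outer loop
   vertex 0.4 3.5 2.9
   vertex 0.0 3.0 4.9
   vertex 2.0 4.4 2.8
  endloop
 endfacet
 facet normal -0.470 0.791 -0.392
  outer loop
   vertex 0.4 3.5 2.9
   vertex 2.0 4.4 2.8
   vertex 0.8 2.4 0.2
  endloop
 endfacet
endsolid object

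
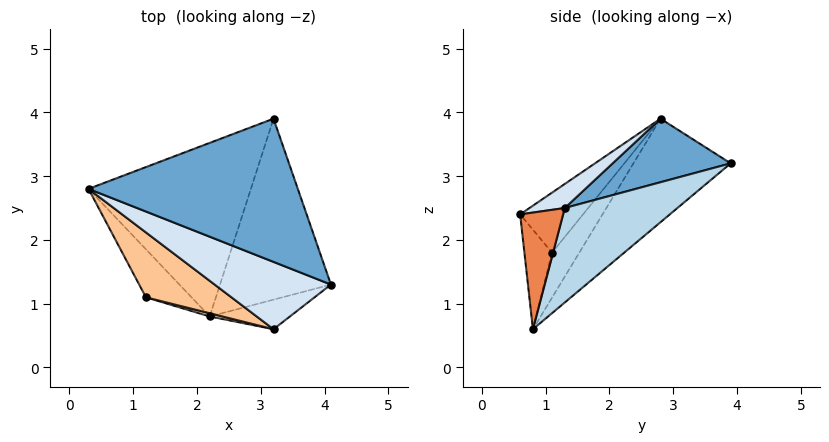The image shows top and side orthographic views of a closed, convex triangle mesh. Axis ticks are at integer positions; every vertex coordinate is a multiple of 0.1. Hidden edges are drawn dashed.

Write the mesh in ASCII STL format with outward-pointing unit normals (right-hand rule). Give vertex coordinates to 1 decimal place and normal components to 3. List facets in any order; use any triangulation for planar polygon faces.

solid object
 facet normal 0.287 -0.155 0.945
  outer loop
   vertex 3.2 3.9 3.2
   vertex 0.3 2.8 3.9
   vertex 4.1 1.3 2.5
  endloop
 endfacet
 facet normal -0.403 0.661 -0.633
  outer loop
   vertex 2.2 0.8 0.6
   vertex 0.3 2.8 3.9
   vertex 3.2 3.9 3.2
  endloop
 endfacet
 facet normal 0.596 0.395 -0.700
  outer loop
   vertex 2.2 0.8 0.6
   vertex 3.2 3.9 3.2
   vertex 4.1 1.3 2.5
  endloop
 endfacet
 facet normal 0.188 -0.372 0.909
  outer loop
   vertex 3.2 0.6 2.4
   vertex 4.1 1.3 2.5
   vertex 0.3 2.8 3.9
  endloop
 endfacet
 facet normal 0.589 -0.699 -0.405
  outer loop
   vertex 3.2 0.6 2.4
   vertex 2.2 0.8 0.6
   vertex 4.1 1.3 2.5
  endloop
 endfacet
 facet normal -0.626 0.453 -0.635
  outer loop
   vertex 1.2 1.1 1.8
   vertex 0.3 2.8 3.9
   vertex 2.2 0.8 0.6
  endloop
 endfacet
 facet normal -0.348 -0.796 0.495
  outer loop
   vertex 1.2 1.1 1.8
   vertex 3.2 0.6 2.4
   vertex 0.3 2.8 3.9
  endloop
 endfacet
 facet normal -0.252 -0.967 0.032
  outer loop
   vertex 1.2 1.1 1.8
   vertex 2.2 0.8 0.6
   vertex 3.2 0.6 2.4
  endloop
 endfacet
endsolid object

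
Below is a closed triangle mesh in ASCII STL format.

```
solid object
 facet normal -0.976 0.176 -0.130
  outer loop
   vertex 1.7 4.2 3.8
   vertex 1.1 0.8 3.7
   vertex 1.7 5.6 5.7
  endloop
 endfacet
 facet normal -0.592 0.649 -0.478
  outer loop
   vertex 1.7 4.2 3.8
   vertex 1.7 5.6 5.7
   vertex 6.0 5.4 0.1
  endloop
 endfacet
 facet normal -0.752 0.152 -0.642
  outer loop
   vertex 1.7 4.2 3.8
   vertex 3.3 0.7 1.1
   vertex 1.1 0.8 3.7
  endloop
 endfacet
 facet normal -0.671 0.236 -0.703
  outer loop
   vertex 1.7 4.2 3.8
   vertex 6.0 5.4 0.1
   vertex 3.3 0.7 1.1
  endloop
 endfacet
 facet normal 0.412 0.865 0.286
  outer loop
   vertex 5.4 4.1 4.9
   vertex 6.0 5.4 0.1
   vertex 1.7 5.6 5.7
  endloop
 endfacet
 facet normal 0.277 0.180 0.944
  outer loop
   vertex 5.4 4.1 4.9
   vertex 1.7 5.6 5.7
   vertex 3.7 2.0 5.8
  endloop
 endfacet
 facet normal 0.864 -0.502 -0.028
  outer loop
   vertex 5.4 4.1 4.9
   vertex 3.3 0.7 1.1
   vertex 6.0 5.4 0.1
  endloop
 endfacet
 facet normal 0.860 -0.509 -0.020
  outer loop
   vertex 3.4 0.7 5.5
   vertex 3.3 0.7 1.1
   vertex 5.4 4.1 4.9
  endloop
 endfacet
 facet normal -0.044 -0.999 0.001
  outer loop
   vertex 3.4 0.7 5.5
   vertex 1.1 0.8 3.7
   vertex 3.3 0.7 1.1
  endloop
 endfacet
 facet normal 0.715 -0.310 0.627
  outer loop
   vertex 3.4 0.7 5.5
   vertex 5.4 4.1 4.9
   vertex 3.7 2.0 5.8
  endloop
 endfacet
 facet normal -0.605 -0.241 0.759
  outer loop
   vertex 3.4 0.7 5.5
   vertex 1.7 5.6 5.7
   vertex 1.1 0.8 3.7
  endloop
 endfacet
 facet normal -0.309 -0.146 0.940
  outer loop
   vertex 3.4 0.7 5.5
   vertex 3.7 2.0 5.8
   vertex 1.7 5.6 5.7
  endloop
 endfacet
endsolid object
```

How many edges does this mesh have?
18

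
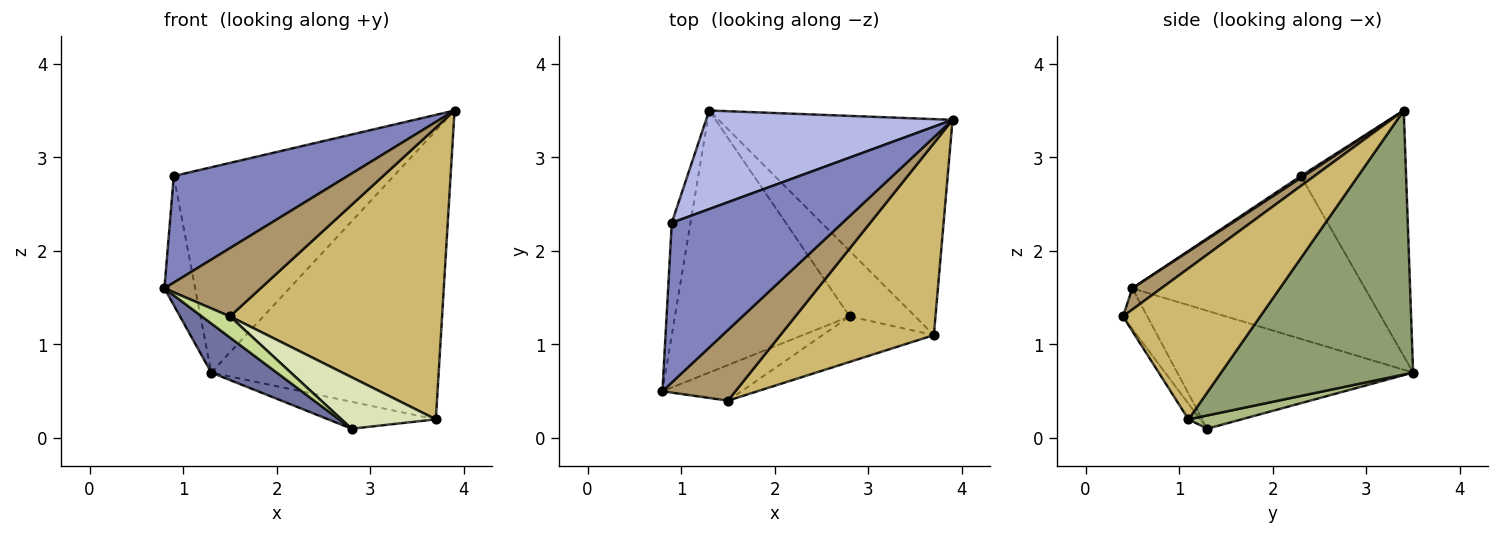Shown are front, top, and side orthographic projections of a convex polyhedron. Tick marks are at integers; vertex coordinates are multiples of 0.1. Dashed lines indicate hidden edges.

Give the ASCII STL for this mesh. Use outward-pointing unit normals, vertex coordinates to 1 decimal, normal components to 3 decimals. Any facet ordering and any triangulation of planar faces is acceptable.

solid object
 facet normal -0.553 -0.154 -0.819
  outer loop
   vertex 2.8 1.3 0.1
   vertex 0.8 0.5 1.6
   vertex 1.3 3.5 0.7
  endloop
 endfacet
 facet normal 0.009 -0.555 0.832
  outer loop
   vertex 0.9 2.3 2.8
   vertex 0.8 0.5 1.6
   vertex 3.9 3.4 3.5
  endloop
 endfacet
 facet normal -0.985 0.130 -0.113
  outer loop
   vertex 0.9 2.3 2.8
   vertex 1.3 3.5 0.7
   vertex 0.8 0.5 1.6
  endloop
 endfacet
 facet normal -0.396 0.828 0.397
  outer loop
   vertex 0.9 2.3 2.8
   vertex 3.9 3.4 3.5
   vertex 1.3 3.5 0.7
  endloop
 endfacet
 facet normal 0.560 0.663 -0.496
  outer loop
   vertex 3.7 1.1 0.2
   vertex 1.3 3.5 0.7
   vertex 3.9 3.4 3.5
  endloop
 endfacet
 facet normal 0.184 0.373 -0.909
  outer loop
   vertex 3.7 1.1 0.2
   vertex 2.8 1.3 0.1
   vertex 1.3 3.5 0.7
  endloop
 endfacet
 facet normal -0.404 -0.466 -0.787
  outer loop
   vertex 1.5 0.4 1.3
   vertex 0.8 0.5 1.6
   vertex 2.8 1.3 0.1
  endloop
 endfacet
 facet normal -0.092 -0.746 -0.660
  outer loop
   vertex 1.5 0.4 1.3
   vertex 2.8 1.3 0.1
   vertex 3.7 1.1 0.2
  endloop
 endfacet
 facet normal 0.205 -0.680 0.704
  outer loop
   vertex 1.5 0.4 1.3
   vertex 3.9 3.4 3.5
   vertex 0.8 0.5 1.6
  endloop
 endfacet
 facet normal 0.476 -0.735 0.483
  outer loop
   vertex 1.5 0.4 1.3
   vertex 3.7 1.1 0.2
   vertex 3.9 3.4 3.5
  endloop
 endfacet
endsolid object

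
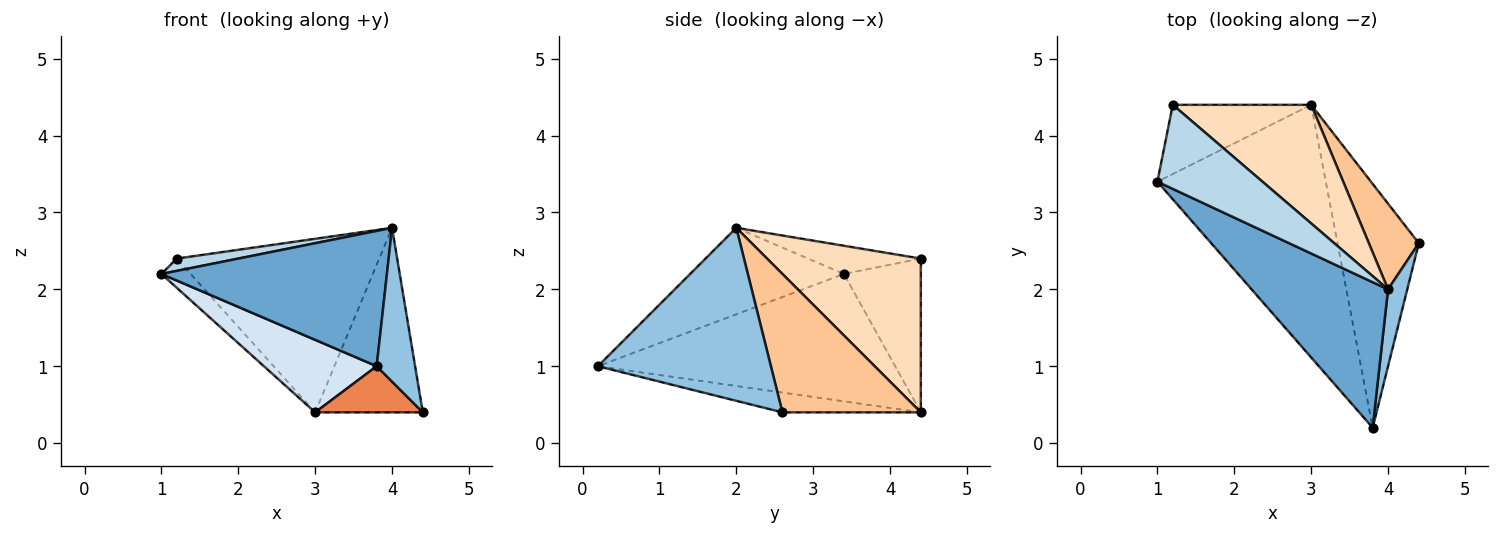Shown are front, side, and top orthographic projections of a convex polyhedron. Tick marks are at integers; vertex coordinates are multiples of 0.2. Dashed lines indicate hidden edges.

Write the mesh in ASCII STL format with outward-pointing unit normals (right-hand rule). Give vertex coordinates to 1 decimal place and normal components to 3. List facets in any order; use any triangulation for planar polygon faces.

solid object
 facet normal -0.421 -0.618 0.664
  outer loop
   vertex 4.0 2.0 2.8
   vertex 1.0 3.4 2.2
   vertex 3.8 0.2 1.0
  endloop
 endfacet
 facet normal 0.970 -0.216 0.108
  outer loop
   vertex 4.0 2.0 2.8
   vertex 3.8 0.2 1.0
   vertex 4.4 2.6 0.4
  endloop
 endfacet
 facet normal -0.257 -0.140 0.956
  outer loop
   vertex 1.2 4.4 2.4
   vertex 1.0 3.4 2.2
   vertex 4.0 2.0 2.8
  endloop
 endfacet
 facet normal -0.588 -0.223 -0.777
  outer loop
   vertex 3.0 4.4 0.4
   vertex 3.8 0.2 1.0
   vertex 1.0 3.4 2.2
  endloop
 endfacet
 facet normal -0.232 -0.181 -0.956
  outer loop
   vertex 3.0 4.4 0.4
   vertex 4.4 2.6 0.4
   vertex 3.8 0.2 1.0
  endloop
 endfacet
 facet normal -0.715 0.272 -0.644
  outer loop
   vertex 3.0 4.4 0.4
   vertex 1.0 3.4 2.2
   vertex 1.2 4.4 2.4
  endloop
 endfacet
 facet normal 0.759 0.590 0.274
  outer loop
   vertex 3.0 4.4 0.4
   vertex 4.0 2.0 2.8
   vertex 4.4 2.6 0.4
  endloop
 endfacet
 facet normal 0.531 0.699 0.478
  outer loop
   vertex 3.0 4.4 0.4
   vertex 1.2 4.4 2.4
   vertex 4.0 2.0 2.8
  endloop
 endfacet
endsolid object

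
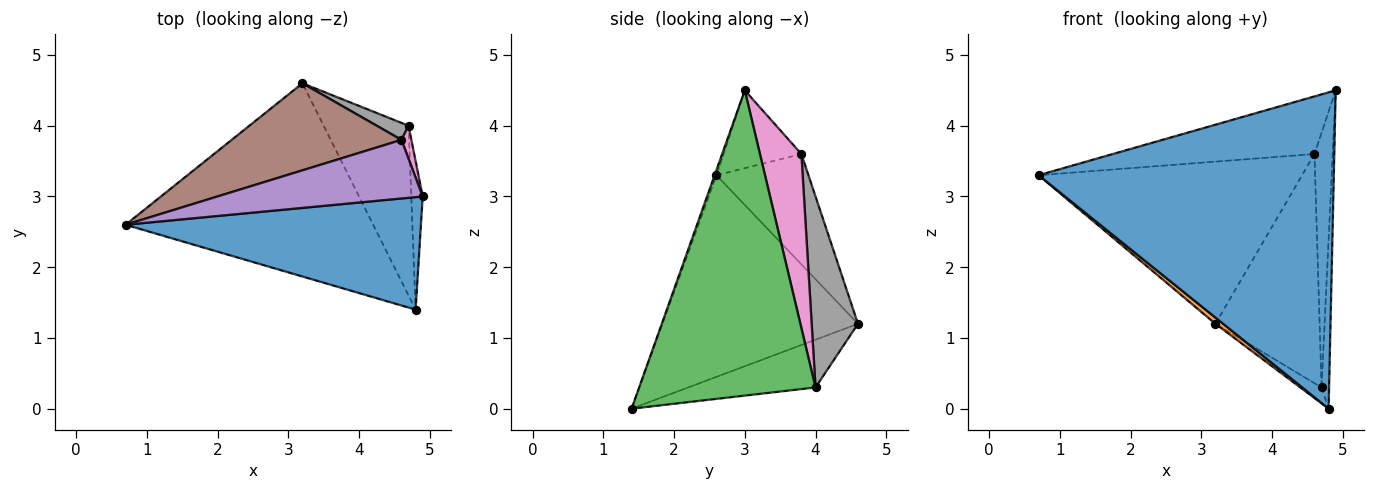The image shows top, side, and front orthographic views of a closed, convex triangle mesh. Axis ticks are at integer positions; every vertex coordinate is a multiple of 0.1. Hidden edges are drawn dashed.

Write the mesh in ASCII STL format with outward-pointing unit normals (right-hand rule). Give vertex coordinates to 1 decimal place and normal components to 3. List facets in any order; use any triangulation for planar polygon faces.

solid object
 facet normal -0.006 -0.942 0.335
  outer loop
   vertex 4.8 1.4 0.0
   vertex 4.9 3.0 4.5
   vertex 0.7 2.6 3.3
  endloop
 endfacet
 facet normal -0.631 -0.025 -0.775
  outer loop
   vertex 4.8 1.4 0.0
   vertex 0.7 2.6 3.3
   vertex 3.2 4.6 1.2
  endloop
 endfacet
 facet normal 0.998 0.043 -0.037
  outer loop
   vertex 4.7 4.0 0.3
   vertex 4.9 3.0 4.5
   vertex 4.8 1.4 0.0
  endloop
 endfacet
 facet normal -0.489 0.081 -0.869
  outer loop
   vertex 4.7 4.0 0.3
   vertex 4.8 1.4 0.0
   vertex 3.2 4.6 1.2
  endloop
 endfacet
 facet normal -0.261 0.677 0.688
  outer loop
   vertex 4.6 3.8 3.6
   vertex 0.7 2.6 3.3
   vertex 4.9 3.0 4.5
  endloop
 endfacet
 facet normal -0.294 0.842 0.452
  outer loop
   vertex 4.6 3.8 3.6
   vertex 3.2 4.6 1.2
   vertex 0.7 2.6 3.3
  endloop
 endfacet
 facet normal 0.914 0.401 0.052
  outer loop
   vertex 4.6 3.8 3.6
   vertex 4.9 3.0 4.5
   vertex 4.7 4.0 0.3
  endloop
 endfacet
 facet normal 0.405 0.912 0.068
  outer loop
   vertex 4.6 3.8 3.6
   vertex 4.7 4.0 0.3
   vertex 3.2 4.6 1.2
  endloop
 endfacet
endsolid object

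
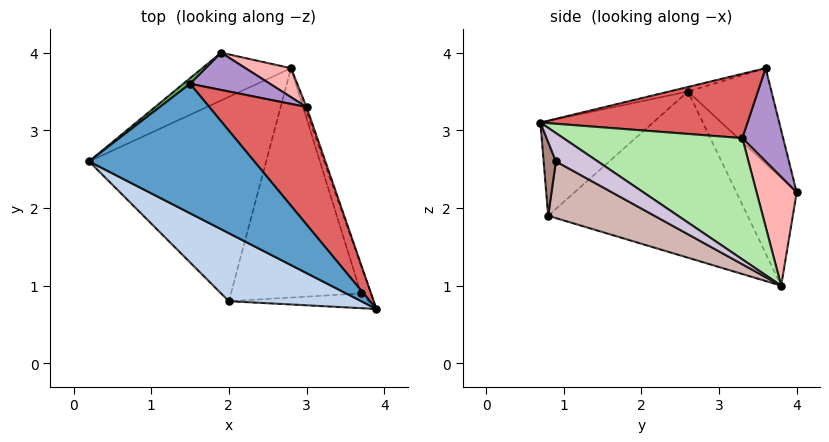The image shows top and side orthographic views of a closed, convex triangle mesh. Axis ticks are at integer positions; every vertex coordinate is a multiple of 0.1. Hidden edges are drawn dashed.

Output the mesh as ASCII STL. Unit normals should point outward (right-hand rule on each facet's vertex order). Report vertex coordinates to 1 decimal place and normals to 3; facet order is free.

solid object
 facet normal -0.027 -0.255 0.966
  outer loop
   vertex 1.5 3.6 3.8
   vertex 0.2 2.6 3.5
   vertex 3.9 0.7 3.1
  endloop
 endfacet
 facet normal -0.354 -0.794 0.495
  outer loop
   vertex 2.0 0.8 1.9
   vertex 3.9 0.7 3.1
   vertex 0.2 2.6 3.5
  endloop
 endfacet
 facet normal -0.684 -0.036 -0.729
  outer loop
   vertex 2.0 0.8 1.9
   vertex 0.2 2.6 3.5
   vertex 2.8 3.8 1.0
  endloop
 endfacet
 facet normal -0.729 0.327 -0.601
  outer loop
   vertex 1.9 4.0 2.2
   vertex 2.8 3.8 1.0
   vertex 0.2 2.6 3.5
  endloop
 endfacet
 facet normal -0.615 0.787 0.043
  outer loop
   vertex 1.9 4.0 2.2
   vertex 0.2 2.6 3.5
   vertex 1.5 3.6 3.8
  endloop
 endfacet
 facet normal 0.945 0.326 -0.014
  outer loop
   vertex 3.0 3.3 2.9
   vertex 3.9 0.7 3.1
   vertex 2.8 3.8 1.0
  endloop
 endfacet
 facet normal 0.534 0.247 0.808
  outer loop
   vertex 3.0 3.3 2.9
   vertex 1.5 3.6 3.8
   vertex 3.9 0.7 3.1
  endloop
 endfacet
 facet normal 0.441 0.878 0.185
  outer loop
   vertex 3.0 3.3 2.9
   vertex 2.8 3.8 1.0
   vertex 1.9 4.0 2.2
  endloop
 endfacet
 facet normal 0.362 0.879 0.310
  outer loop
   vertex 3.0 3.3 2.9
   vertex 1.9 4.0 2.2
   vertex 1.5 3.6 3.8
  endloop
 endfacet
 facet normal 0.937 0.108 -0.332
  outer loop
   vertex 3.7 0.9 2.6
   vertex 2.8 3.8 1.0
   vertex 3.9 0.7 3.1
  endloop
 endfacet
 facet normal 0.232 -0.868 -0.440
  outer loop
   vertex 3.7 0.9 2.6
   vertex 3.9 0.7 3.1
   vertex 2.0 0.8 1.9
  endloop
 endfacet
 facet normal 0.374 -0.357 -0.856
  outer loop
   vertex 3.7 0.9 2.6
   vertex 2.0 0.8 1.9
   vertex 2.8 3.8 1.0
  endloop
 endfacet
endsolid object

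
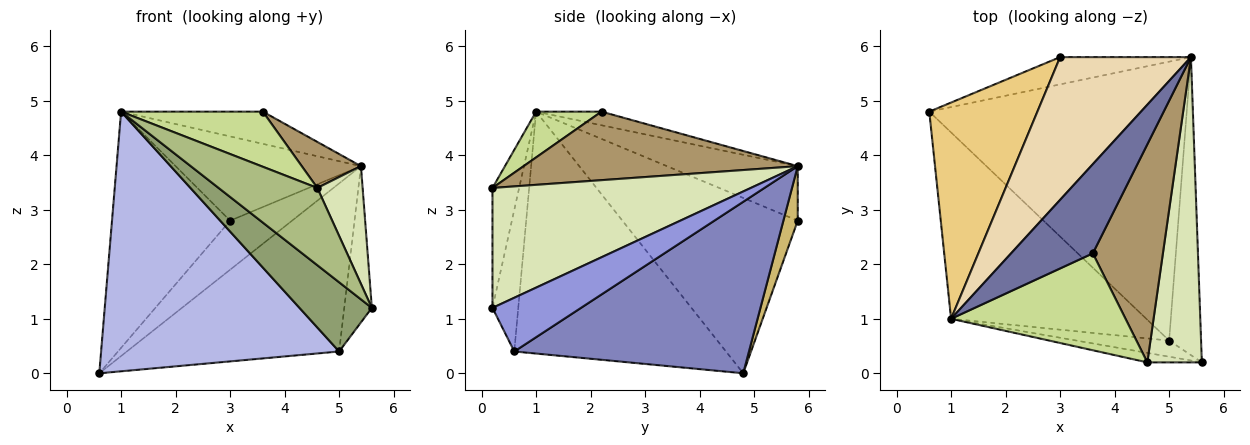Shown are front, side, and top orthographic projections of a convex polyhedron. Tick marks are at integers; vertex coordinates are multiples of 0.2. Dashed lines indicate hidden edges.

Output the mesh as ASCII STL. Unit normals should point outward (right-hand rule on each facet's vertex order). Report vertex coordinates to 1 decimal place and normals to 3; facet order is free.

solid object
 facet normal -0.155 0.336 0.929
  outer loop
   vertex 1.0 1.0 4.8
   vertex 3.6 2.2 4.8
   vertex 5.4 5.8 3.8
  endloop
 endfacet
 facet normal 0.496 0.448 -0.744
  outer loop
   vertex 5.0 0.6 0.4
   vertex 0.6 4.8 0.0
   vertex 5.4 5.8 3.8
  endloop
 endfacet
 facet normal 0.830 0.259 -0.493
  outer loop
   vertex 5.0 0.6 0.4
   vertex 5.4 5.8 3.8
   vertex 5.6 0.2 1.2
  endloop
 endfacet
 facet normal -0.586 -0.659 -0.473
  outer loop
   vertex 5.0 0.6 0.4
   vertex 1.0 1.0 4.8
   vertex 0.6 4.8 0.0
  endloop
 endfacet
 facet normal -0.328 -0.920 -0.214
  outer loop
   vertex 5.0 0.6 0.4
   vertex 5.6 0.2 1.2
   vertex 1.0 1.0 4.8
  endloop
 endfacet
 facet normal -0.259 -0.959 -0.118
  outer loop
   vertex 4.6 0.2 3.4
   vertex 1.0 1.0 4.8
   vertex 5.6 0.2 1.2
  endloop
 endfacet
 facet normal 0.222 -0.482 0.847
  outer loop
   vertex 4.6 0.2 3.4
   vertex 3.6 2.2 4.8
   vertex 1.0 1.0 4.8
  endloop
 endfacet
 facet normal 0.899 -0.158 0.409
  outer loop
   vertex 4.6 0.2 3.4
   vertex 5.6 0.2 1.2
   vertex 5.4 5.8 3.8
  endloop
 endfacet
 facet normal 0.691 -0.149 0.707
  outer loop
   vertex 4.6 0.2 3.4
   vertex 5.4 5.8 3.8
   vertex 3.6 2.2 4.8
  endloop
 endfacet
 facet normal 0.198 0.857 -0.476
  outer loop
   vertex 3.0 5.8 2.8
   vertex 5.4 5.8 3.8
   vertex 0.6 4.8 0.0
  endloop
 endfacet
 facet normal -0.738 0.497 0.455
  outer loop
   vertex 3.0 5.8 2.8
   vertex 0.6 4.8 0.0
   vertex 1.0 1.0 4.8
  endloop
 endfacet
 facet normal -0.338 0.478 0.811
  outer loop
   vertex 3.0 5.8 2.8
   vertex 1.0 1.0 4.8
   vertex 5.4 5.8 3.8
  endloop
 endfacet
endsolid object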